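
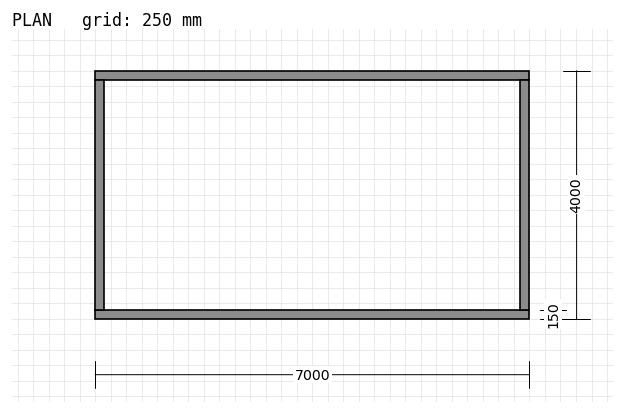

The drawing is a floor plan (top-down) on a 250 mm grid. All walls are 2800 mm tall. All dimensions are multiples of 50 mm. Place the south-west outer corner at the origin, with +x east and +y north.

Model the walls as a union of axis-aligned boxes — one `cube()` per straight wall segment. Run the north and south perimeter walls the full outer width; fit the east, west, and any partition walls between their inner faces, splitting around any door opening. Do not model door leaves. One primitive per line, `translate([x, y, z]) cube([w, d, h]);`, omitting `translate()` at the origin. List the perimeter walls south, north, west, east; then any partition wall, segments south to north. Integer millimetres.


cube([7000, 150, 2800]);
translate([0, 3850, 0]) cube([7000, 150, 2800]);
translate([0, 150, 0]) cube([150, 3700, 2800]);
translate([6850, 150, 0]) cube([150, 3700, 2800]);


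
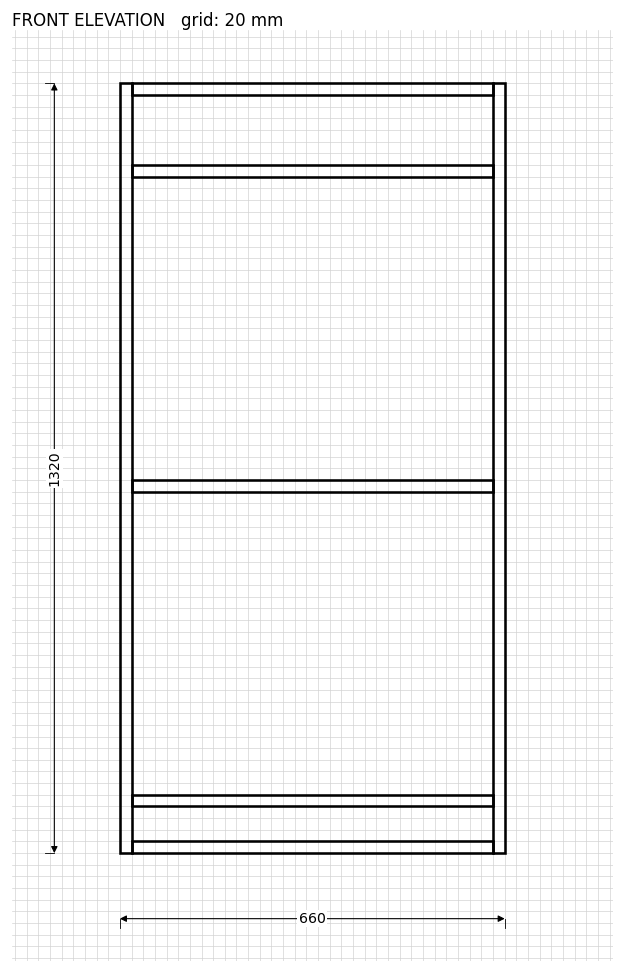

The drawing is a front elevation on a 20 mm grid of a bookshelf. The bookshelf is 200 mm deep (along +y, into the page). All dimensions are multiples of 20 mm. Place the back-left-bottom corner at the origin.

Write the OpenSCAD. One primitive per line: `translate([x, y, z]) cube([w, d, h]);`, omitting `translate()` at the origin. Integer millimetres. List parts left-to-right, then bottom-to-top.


cube([20, 200, 1320]);
translate([20, 0, 0]) cube([620, 200, 20]);
translate([20, 0, 80]) cube([620, 200, 20]);
translate([20, 0, 620]) cube([620, 200, 20]);
translate([20, 0, 1160]) cube([620, 200, 20]);
translate([20, 0, 1300]) cube([620, 200, 20]);
translate([640, 0, 0]) cube([20, 200, 1320]);


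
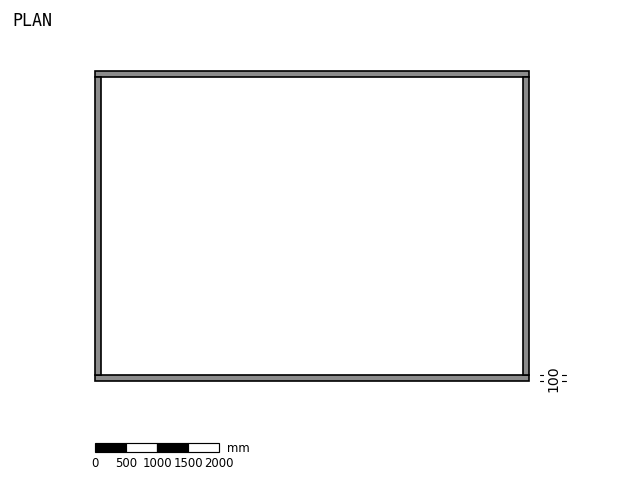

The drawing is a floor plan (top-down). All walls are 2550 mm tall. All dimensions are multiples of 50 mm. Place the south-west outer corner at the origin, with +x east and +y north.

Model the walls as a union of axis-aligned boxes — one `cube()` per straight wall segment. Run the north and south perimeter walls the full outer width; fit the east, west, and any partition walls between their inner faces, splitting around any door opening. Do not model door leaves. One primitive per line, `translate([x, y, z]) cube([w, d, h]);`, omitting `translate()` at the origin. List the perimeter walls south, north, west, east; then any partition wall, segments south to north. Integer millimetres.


cube([7000, 100, 2550]);
translate([0, 4900, 0]) cube([7000, 100, 2550]);
translate([0, 100, 0]) cube([100, 4800, 2550]);
translate([6900, 100, 0]) cube([100, 4800, 2550]);


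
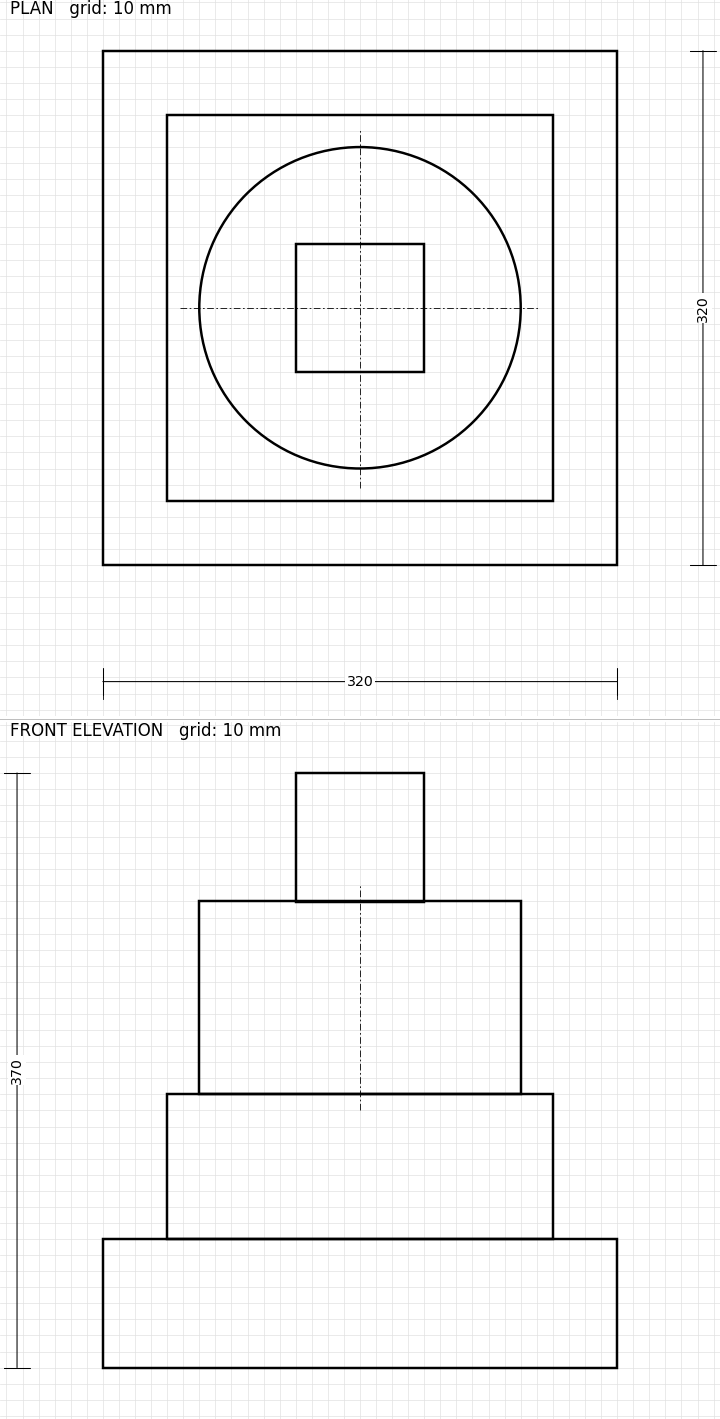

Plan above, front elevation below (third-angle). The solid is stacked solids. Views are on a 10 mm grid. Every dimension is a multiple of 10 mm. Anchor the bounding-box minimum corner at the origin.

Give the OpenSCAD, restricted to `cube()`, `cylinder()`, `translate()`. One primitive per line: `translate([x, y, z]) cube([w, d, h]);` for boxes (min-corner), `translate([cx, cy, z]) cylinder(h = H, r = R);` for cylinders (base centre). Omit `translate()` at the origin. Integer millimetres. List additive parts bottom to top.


cube([320, 320, 80]);
translate([40, 40, 80]) cube([240, 240, 90]);
translate([160, 160, 170]) cylinder(h = 120, r = 100);
translate([120, 120, 290]) cube([80, 80, 80]);


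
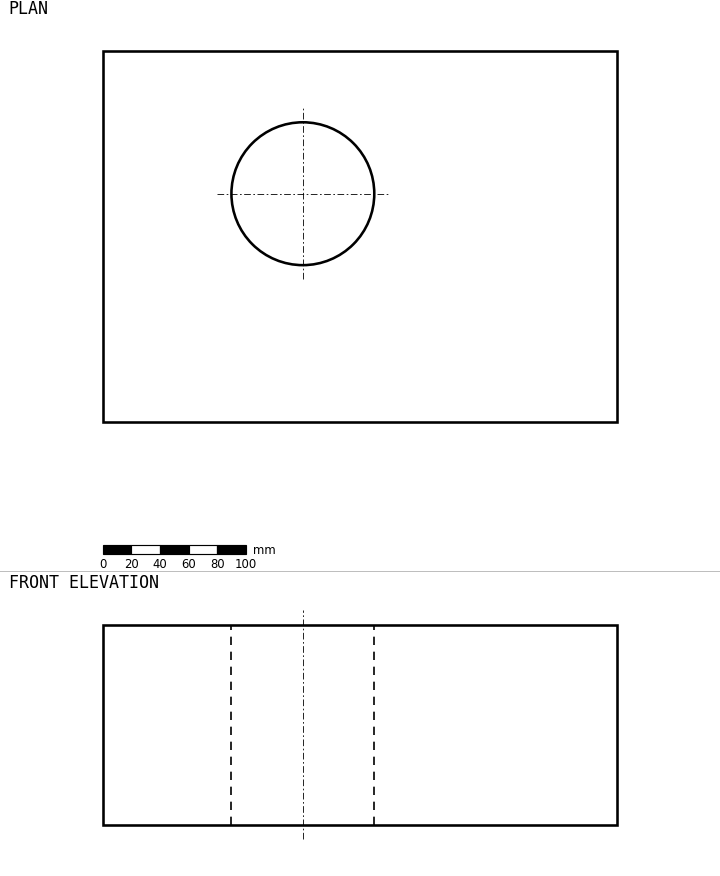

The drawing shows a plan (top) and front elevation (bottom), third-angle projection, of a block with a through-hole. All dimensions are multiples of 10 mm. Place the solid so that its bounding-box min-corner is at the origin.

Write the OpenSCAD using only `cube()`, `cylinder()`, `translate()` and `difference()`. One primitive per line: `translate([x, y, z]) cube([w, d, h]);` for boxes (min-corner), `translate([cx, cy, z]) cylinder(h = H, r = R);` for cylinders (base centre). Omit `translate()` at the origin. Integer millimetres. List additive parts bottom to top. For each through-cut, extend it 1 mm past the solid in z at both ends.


difference() {
  cube([360, 260, 140]);
  translate([140, 160, -1]) cylinder(h = 142, r = 50);
}


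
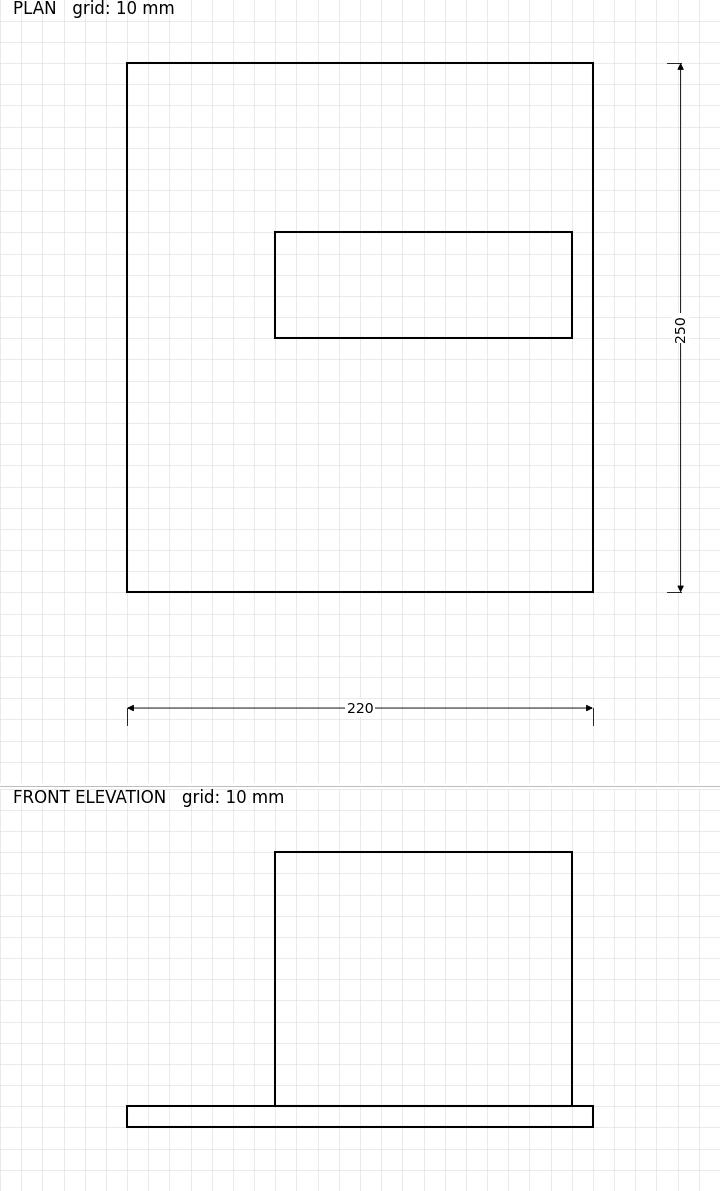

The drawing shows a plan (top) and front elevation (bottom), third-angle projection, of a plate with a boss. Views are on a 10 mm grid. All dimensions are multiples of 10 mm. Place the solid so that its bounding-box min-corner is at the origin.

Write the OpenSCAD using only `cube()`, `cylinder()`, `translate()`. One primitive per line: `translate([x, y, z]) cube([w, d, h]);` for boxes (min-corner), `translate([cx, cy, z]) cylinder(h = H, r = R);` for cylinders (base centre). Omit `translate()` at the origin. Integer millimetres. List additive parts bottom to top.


cube([220, 250, 10]);
translate([70, 120, 10]) cube([140, 50, 120]);


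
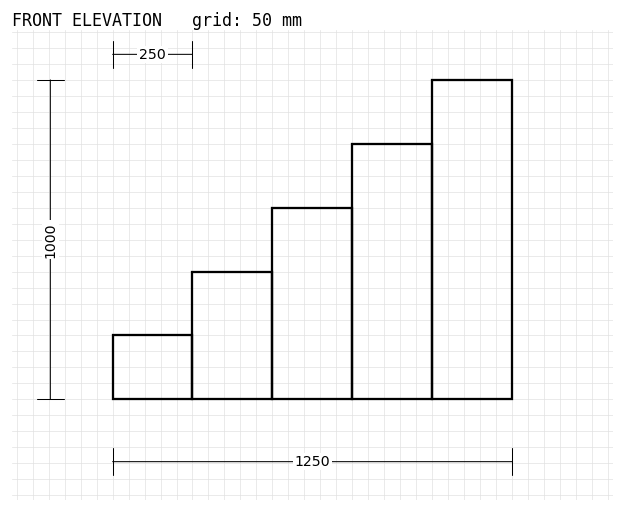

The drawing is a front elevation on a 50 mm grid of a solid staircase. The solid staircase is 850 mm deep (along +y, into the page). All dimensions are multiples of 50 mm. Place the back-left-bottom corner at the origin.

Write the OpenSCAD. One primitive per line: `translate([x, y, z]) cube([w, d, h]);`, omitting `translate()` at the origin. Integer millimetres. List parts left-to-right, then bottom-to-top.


cube([250, 850, 200]);
translate([250, 0, 0]) cube([250, 850, 400]);
translate([500, 0, 0]) cube([250, 850, 600]);
translate([750, 0, 0]) cube([250, 850, 800]);
translate([1000, 0, 0]) cube([250, 850, 1000]);


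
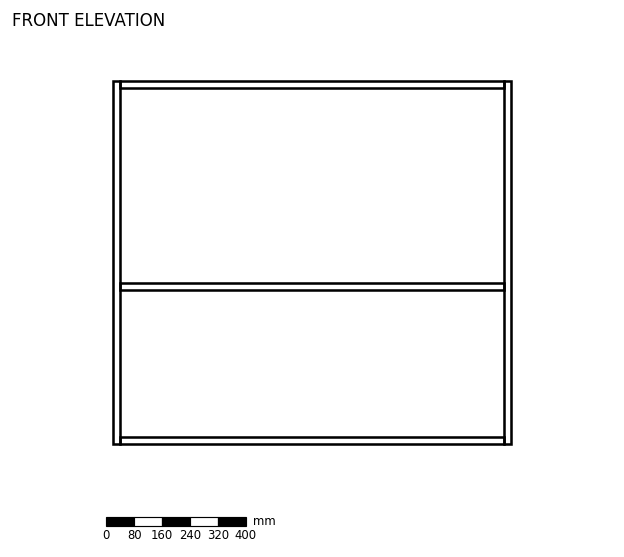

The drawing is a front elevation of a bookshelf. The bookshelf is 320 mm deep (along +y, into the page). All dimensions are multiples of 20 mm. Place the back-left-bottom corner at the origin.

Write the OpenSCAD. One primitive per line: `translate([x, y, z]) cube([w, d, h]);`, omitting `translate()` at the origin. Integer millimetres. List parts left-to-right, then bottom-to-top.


cube([20, 320, 1040]);
translate([20, 0, 0]) cube([1100, 320, 20]);
translate([20, 0, 440]) cube([1100, 320, 20]);
translate([20, 0, 1020]) cube([1100, 320, 20]);
translate([1120, 0, 0]) cube([20, 320, 1040]);


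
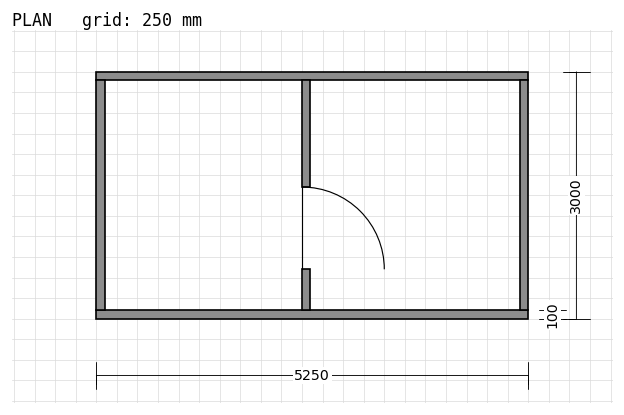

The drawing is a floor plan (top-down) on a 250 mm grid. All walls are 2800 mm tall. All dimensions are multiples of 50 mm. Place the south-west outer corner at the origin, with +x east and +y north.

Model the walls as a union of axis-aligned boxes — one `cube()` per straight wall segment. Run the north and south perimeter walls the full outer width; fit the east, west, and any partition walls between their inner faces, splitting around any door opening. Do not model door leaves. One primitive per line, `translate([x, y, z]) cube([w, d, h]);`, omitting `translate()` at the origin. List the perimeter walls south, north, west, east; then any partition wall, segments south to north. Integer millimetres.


cube([5250, 100, 2800]);
translate([0, 2900, 0]) cube([5250, 100, 2800]);
translate([0, 100, 0]) cube([100, 2800, 2800]);
translate([5150, 100, 0]) cube([100, 2800, 2800]);
translate([2500, 100, 0]) cube([100, 500, 2800]);
translate([2500, 1600, 0]) cube([100, 1300, 2800]);


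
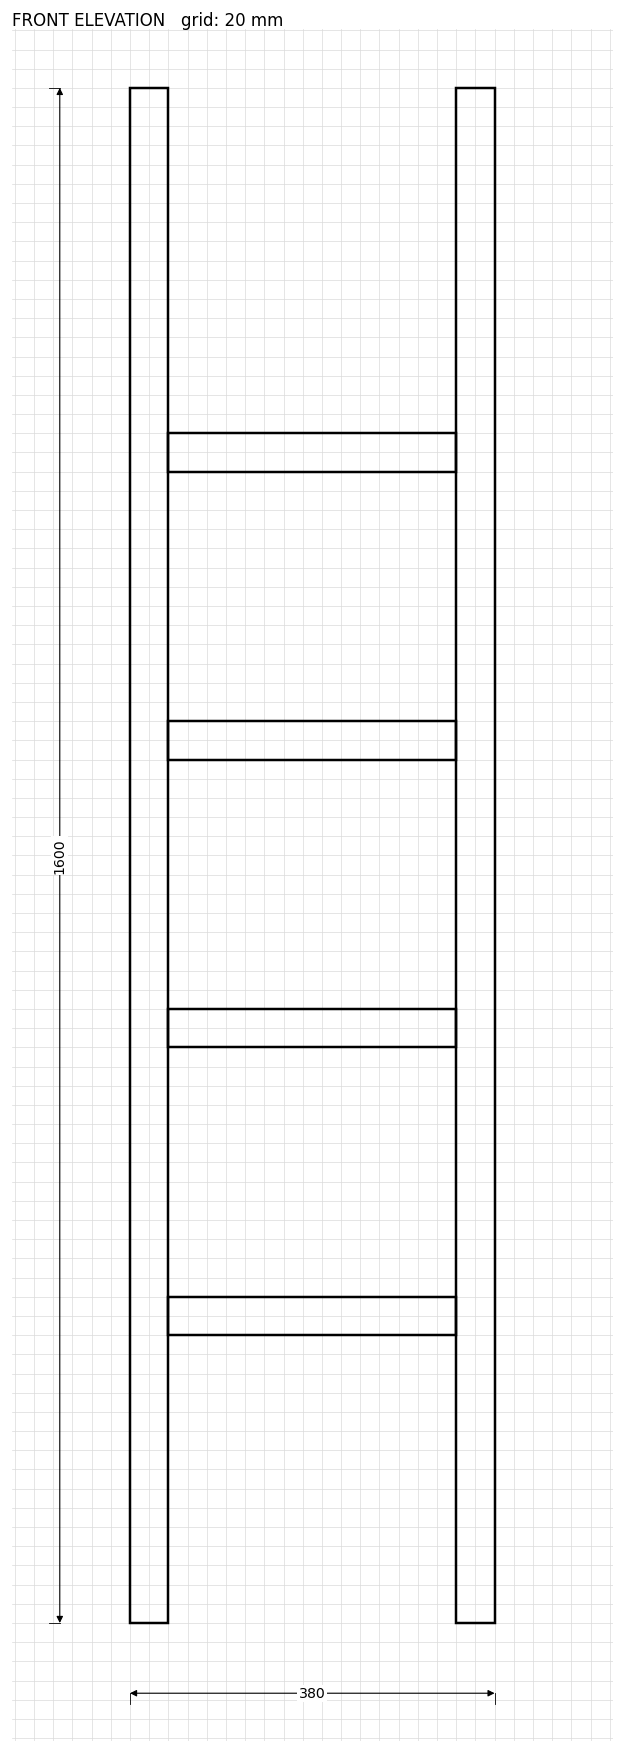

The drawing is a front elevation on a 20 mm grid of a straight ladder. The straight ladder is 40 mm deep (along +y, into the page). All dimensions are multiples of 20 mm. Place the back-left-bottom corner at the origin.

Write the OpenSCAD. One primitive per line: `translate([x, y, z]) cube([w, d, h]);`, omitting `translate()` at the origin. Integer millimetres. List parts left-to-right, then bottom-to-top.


cube([40, 40, 1600]);
translate([40, 0, 300]) cube([300, 40, 40]);
translate([40, 0, 600]) cube([300, 40, 40]);
translate([40, 0, 900]) cube([300, 40, 40]);
translate([40, 0, 1200]) cube([300, 40, 40]);
translate([340, 0, 0]) cube([40, 40, 1600]);


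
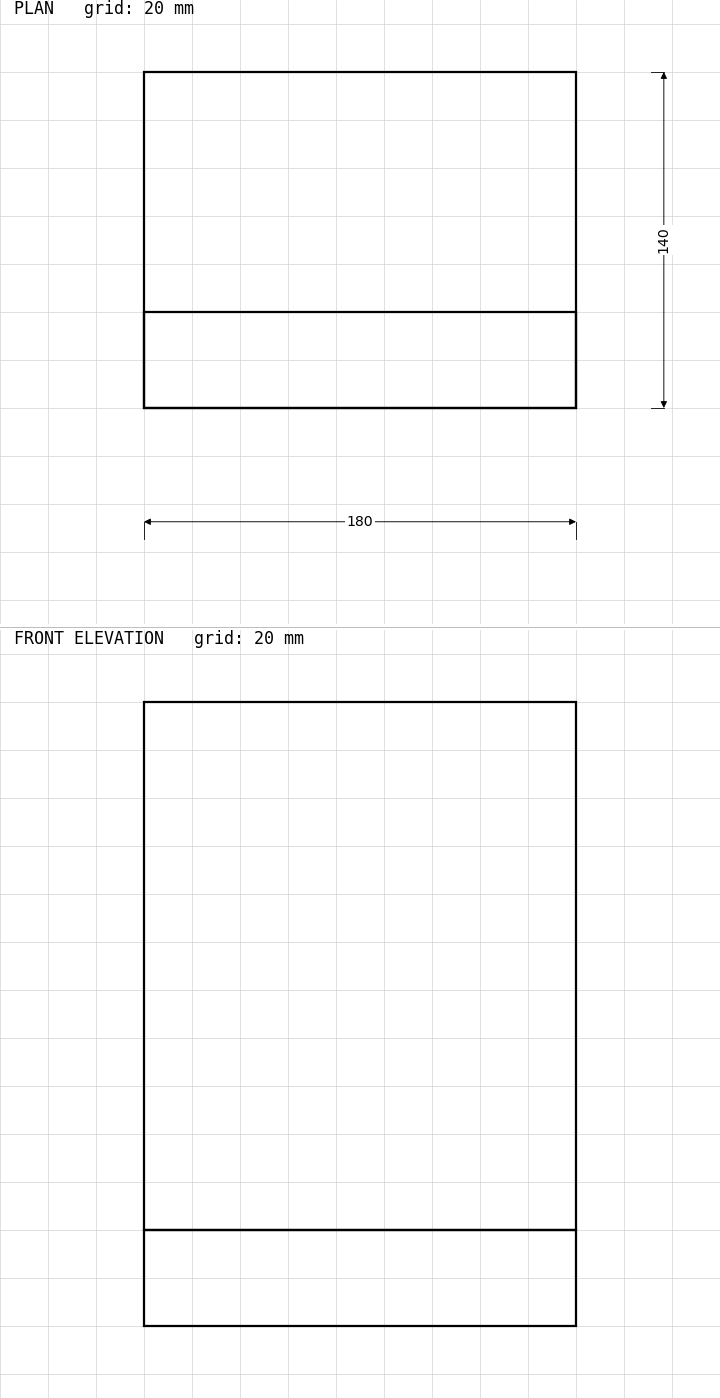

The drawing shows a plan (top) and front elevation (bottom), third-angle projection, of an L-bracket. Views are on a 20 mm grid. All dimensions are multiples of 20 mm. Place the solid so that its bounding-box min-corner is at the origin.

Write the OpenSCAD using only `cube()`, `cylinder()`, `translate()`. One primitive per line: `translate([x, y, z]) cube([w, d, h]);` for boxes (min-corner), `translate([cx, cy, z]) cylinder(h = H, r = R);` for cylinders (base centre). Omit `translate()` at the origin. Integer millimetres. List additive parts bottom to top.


cube([180, 140, 40]);
translate([0, 0, 40]) cube([180, 40, 220]);


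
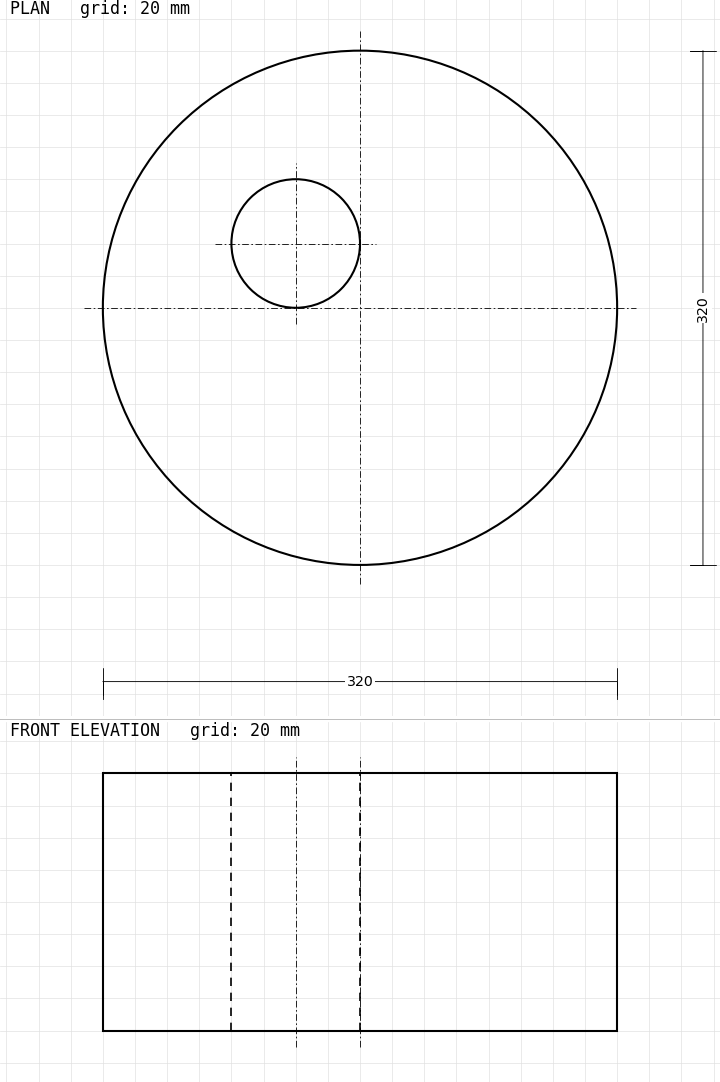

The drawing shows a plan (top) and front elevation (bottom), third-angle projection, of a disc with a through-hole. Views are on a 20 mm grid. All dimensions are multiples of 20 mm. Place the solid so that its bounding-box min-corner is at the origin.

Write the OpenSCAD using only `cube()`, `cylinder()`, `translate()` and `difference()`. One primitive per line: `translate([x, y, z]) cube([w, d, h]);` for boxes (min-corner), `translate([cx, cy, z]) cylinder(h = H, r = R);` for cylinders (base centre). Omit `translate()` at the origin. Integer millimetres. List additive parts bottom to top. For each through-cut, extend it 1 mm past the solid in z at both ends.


difference() {
  translate([160, 160, 0]) cylinder(h = 160, r = 160);
  translate([120, 200, -1]) cylinder(h = 162, r = 40);
}


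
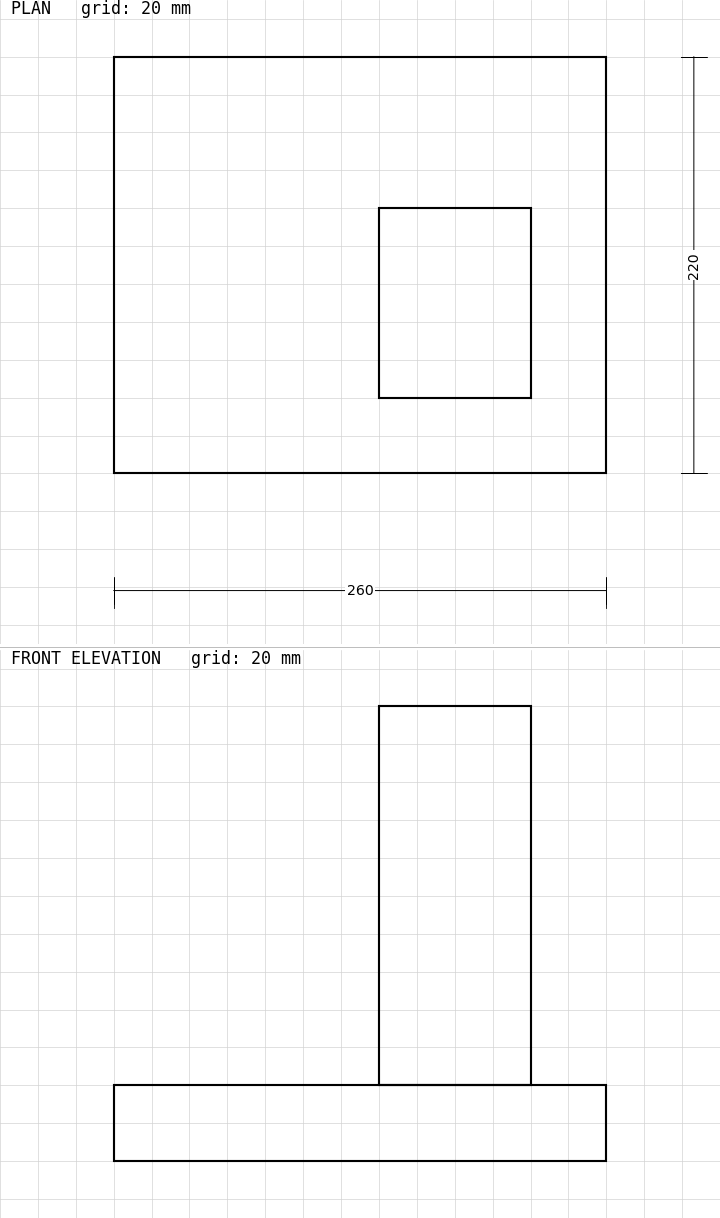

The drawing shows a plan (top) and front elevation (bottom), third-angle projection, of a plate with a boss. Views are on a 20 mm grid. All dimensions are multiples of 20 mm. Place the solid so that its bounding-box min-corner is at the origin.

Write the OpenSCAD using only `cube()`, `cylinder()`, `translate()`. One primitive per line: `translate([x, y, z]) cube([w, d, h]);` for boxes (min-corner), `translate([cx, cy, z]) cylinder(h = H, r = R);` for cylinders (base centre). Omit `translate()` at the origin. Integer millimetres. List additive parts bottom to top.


cube([260, 220, 40]);
translate([140, 40, 40]) cube([80, 100, 200]);


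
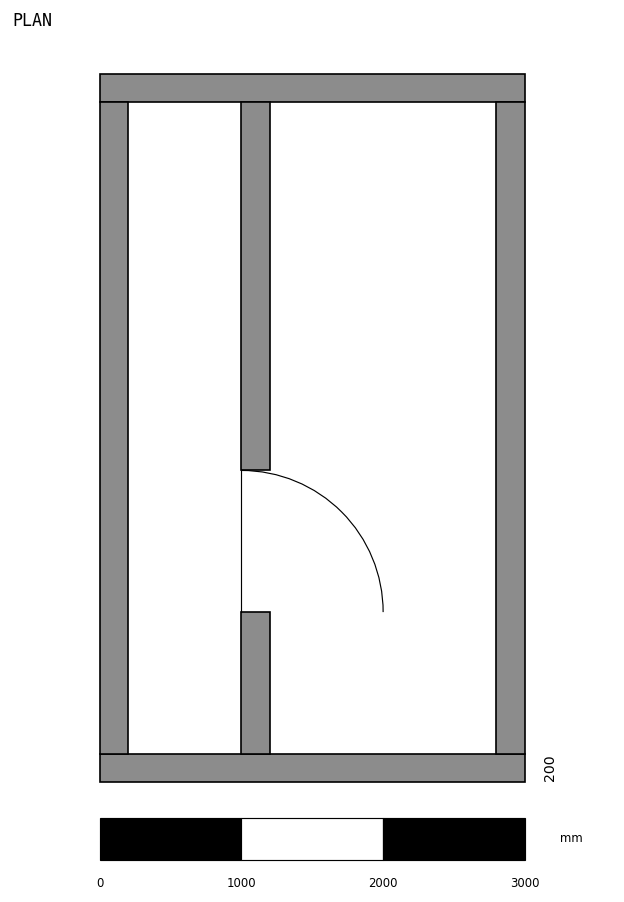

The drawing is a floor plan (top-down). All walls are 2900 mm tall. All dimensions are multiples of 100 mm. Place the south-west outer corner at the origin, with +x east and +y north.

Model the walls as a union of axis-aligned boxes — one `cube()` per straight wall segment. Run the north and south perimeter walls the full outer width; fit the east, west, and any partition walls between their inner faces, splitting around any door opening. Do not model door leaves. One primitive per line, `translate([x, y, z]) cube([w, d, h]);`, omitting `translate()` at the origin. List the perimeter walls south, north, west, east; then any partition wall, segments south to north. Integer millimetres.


cube([3000, 200, 2900]);
translate([0, 4800, 0]) cube([3000, 200, 2900]);
translate([0, 200, 0]) cube([200, 4600, 2900]);
translate([2800, 200, 0]) cube([200, 4600, 2900]);
translate([1000, 200, 0]) cube([200, 1000, 2900]);
translate([1000, 2200, 0]) cube([200, 2600, 2900]);


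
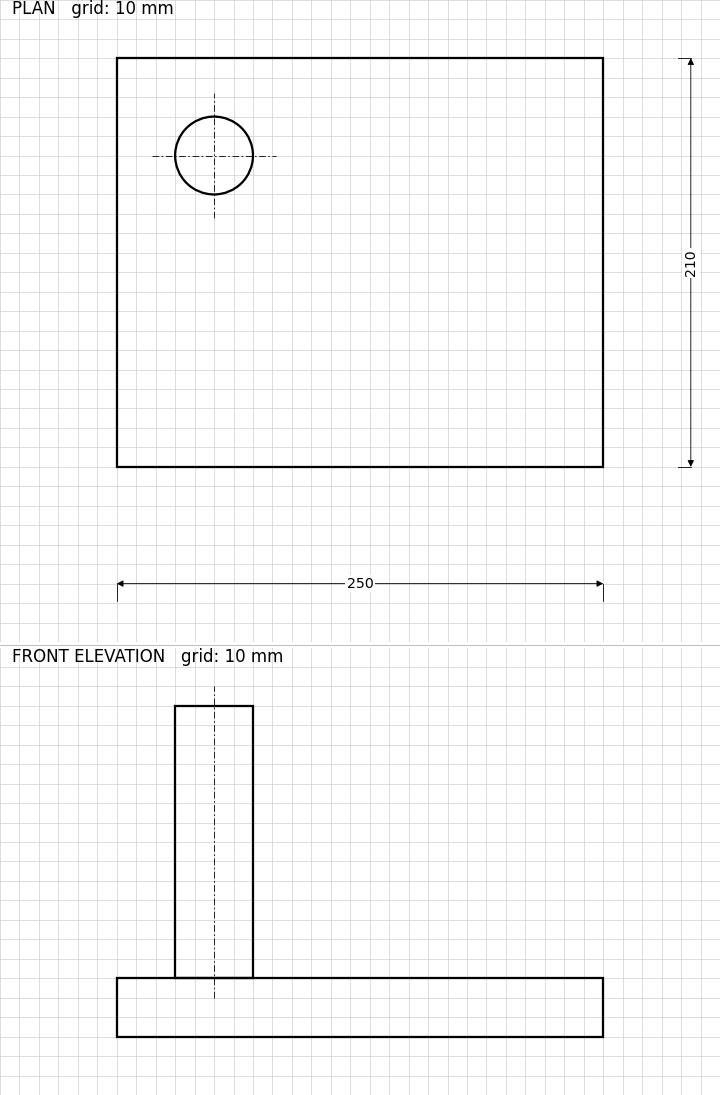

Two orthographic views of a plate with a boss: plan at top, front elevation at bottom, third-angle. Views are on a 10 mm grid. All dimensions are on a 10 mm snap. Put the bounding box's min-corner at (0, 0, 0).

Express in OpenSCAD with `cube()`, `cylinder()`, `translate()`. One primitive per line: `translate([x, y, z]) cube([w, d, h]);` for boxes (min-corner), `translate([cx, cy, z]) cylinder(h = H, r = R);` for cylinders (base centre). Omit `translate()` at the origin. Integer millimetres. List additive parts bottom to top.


cube([250, 210, 30]);
translate([50, 160, 30]) cylinder(h = 140, r = 20);


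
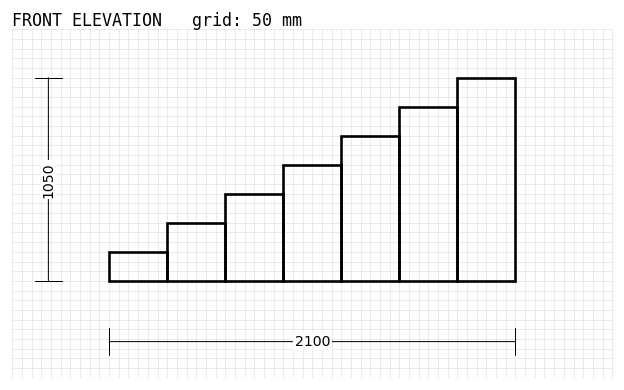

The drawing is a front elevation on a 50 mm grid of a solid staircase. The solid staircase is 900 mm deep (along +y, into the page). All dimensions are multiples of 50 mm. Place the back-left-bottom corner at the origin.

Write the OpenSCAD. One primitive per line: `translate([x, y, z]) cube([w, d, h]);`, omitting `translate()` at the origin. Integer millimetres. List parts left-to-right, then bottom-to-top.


cube([300, 900, 150]);
translate([300, 0, 0]) cube([300, 900, 300]);
translate([600, 0, 0]) cube([300, 900, 450]);
translate([900, 0, 0]) cube([300, 900, 600]);
translate([1200, 0, 0]) cube([300, 900, 750]);
translate([1500, 0, 0]) cube([300, 900, 900]);
translate([1800, 0, 0]) cube([300, 900, 1050]);


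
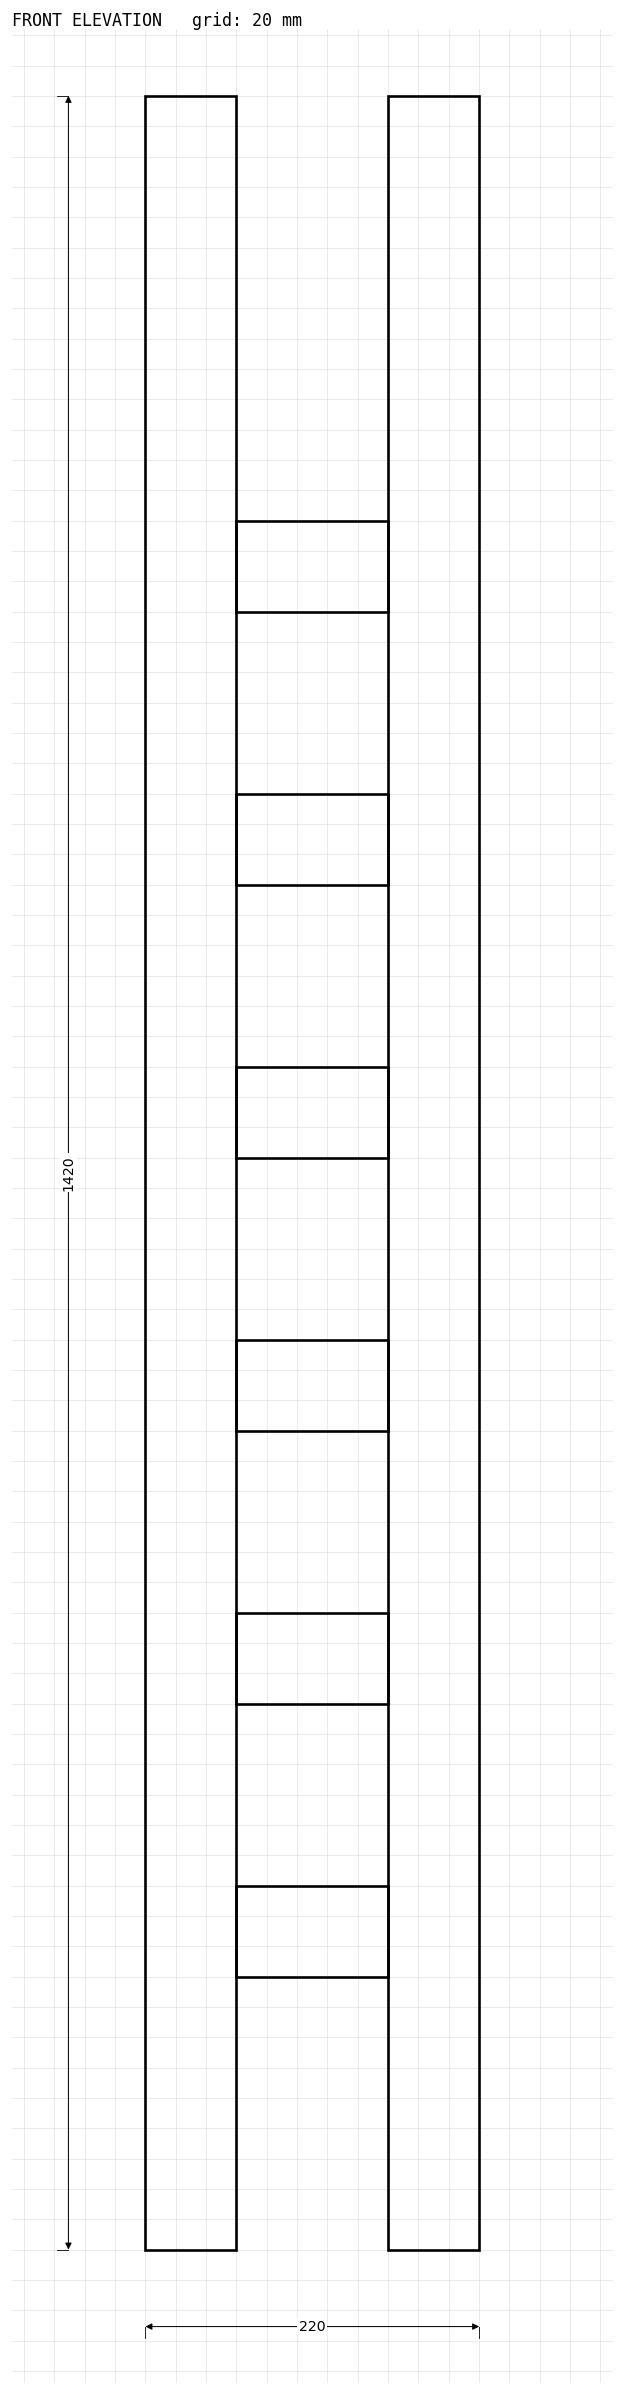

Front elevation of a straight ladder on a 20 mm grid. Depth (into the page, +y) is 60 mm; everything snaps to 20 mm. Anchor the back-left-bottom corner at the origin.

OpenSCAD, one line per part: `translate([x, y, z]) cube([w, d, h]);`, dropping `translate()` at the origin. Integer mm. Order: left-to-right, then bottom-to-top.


cube([60, 60, 1420]);
translate([60, 0, 180]) cube([100, 60, 60]);
translate([60, 0, 360]) cube([100, 60, 60]);
translate([60, 0, 540]) cube([100, 60, 60]);
translate([60, 0, 720]) cube([100, 60, 60]);
translate([60, 0, 900]) cube([100, 60, 60]);
translate([60, 0, 1080]) cube([100, 60, 60]);
translate([160, 0, 0]) cube([60, 60, 1420]);


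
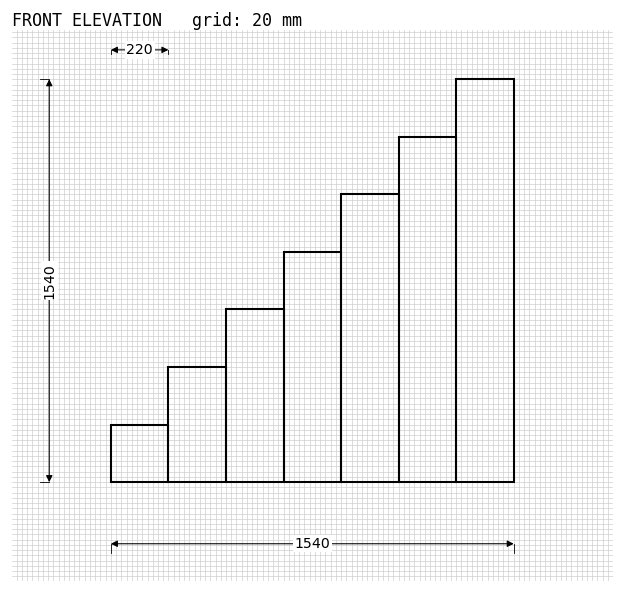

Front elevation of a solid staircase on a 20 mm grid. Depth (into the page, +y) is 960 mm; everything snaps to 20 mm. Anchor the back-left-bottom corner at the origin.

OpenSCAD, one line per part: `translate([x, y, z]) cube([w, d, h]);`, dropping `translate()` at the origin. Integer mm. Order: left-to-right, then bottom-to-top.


cube([220, 960, 220]);
translate([220, 0, 0]) cube([220, 960, 440]);
translate([440, 0, 0]) cube([220, 960, 660]);
translate([660, 0, 0]) cube([220, 960, 880]);
translate([880, 0, 0]) cube([220, 960, 1100]);
translate([1100, 0, 0]) cube([220, 960, 1320]);
translate([1320, 0, 0]) cube([220, 960, 1540]);


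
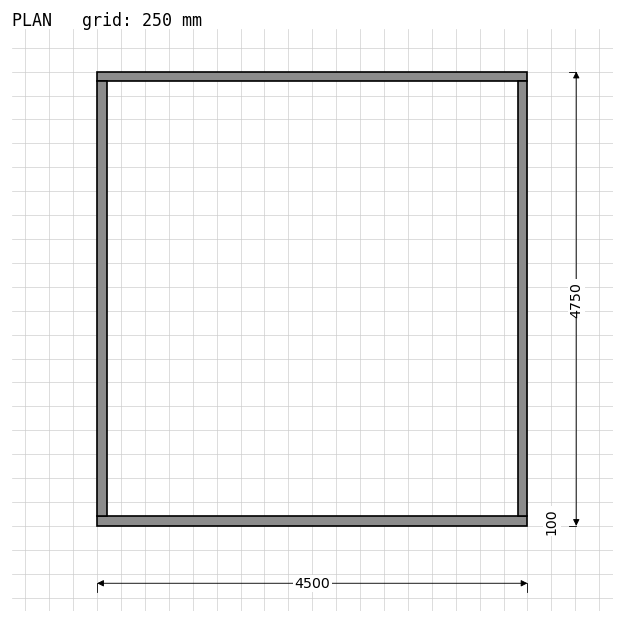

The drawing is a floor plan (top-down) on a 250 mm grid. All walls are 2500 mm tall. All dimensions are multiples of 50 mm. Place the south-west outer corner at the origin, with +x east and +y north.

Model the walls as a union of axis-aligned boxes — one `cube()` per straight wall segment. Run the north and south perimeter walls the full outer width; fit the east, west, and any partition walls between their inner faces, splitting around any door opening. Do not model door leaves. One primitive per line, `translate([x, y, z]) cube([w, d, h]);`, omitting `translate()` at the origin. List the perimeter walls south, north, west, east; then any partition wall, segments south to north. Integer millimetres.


cube([4500, 100, 2500]);
translate([0, 4650, 0]) cube([4500, 100, 2500]);
translate([0, 100, 0]) cube([100, 4550, 2500]);
translate([4400, 100, 0]) cube([100, 4550, 2500]);


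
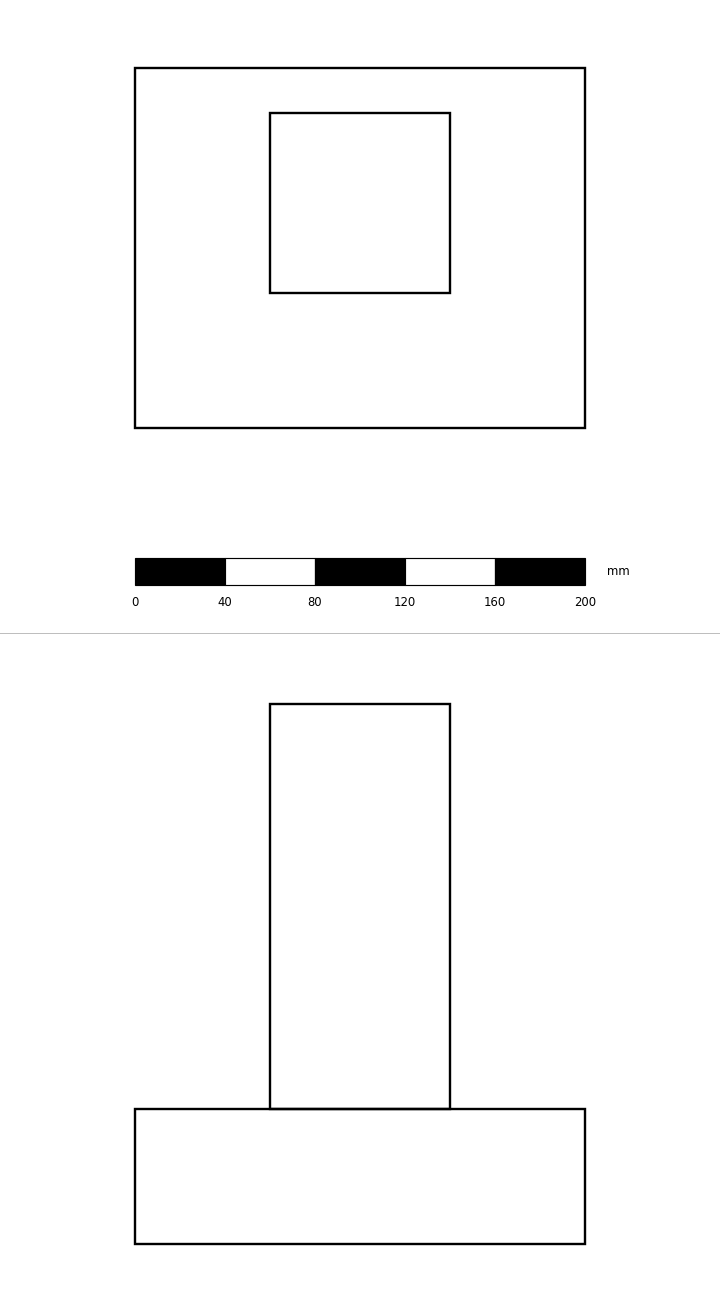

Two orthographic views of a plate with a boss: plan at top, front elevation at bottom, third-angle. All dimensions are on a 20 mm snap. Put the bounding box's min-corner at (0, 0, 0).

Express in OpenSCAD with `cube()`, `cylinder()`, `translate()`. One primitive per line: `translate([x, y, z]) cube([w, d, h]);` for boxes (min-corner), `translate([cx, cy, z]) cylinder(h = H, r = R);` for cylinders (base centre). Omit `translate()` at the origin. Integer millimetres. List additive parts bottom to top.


cube([200, 160, 60]);
translate([60, 60, 60]) cube([80, 80, 180]);


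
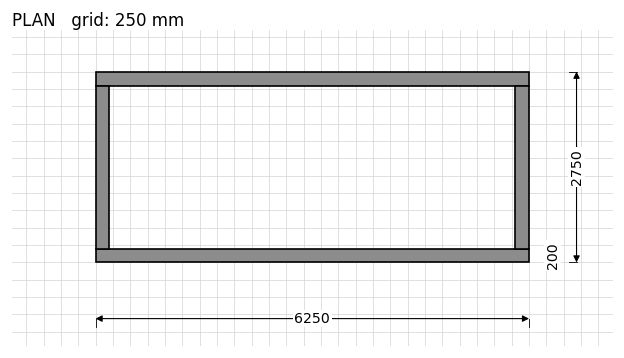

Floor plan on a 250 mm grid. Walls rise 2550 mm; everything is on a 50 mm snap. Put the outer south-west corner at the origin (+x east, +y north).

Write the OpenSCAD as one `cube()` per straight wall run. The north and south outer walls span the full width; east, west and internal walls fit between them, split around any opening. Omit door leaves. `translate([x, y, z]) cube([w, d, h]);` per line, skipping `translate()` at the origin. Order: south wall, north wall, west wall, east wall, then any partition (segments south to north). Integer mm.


cube([6250, 200, 2550]);
translate([0, 2550, 0]) cube([6250, 200, 2550]);
translate([0, 200, 0]) cube([200, 2350, 2550]);
translate([6050, 200, 0]) cube([200, 2350, 2550]);


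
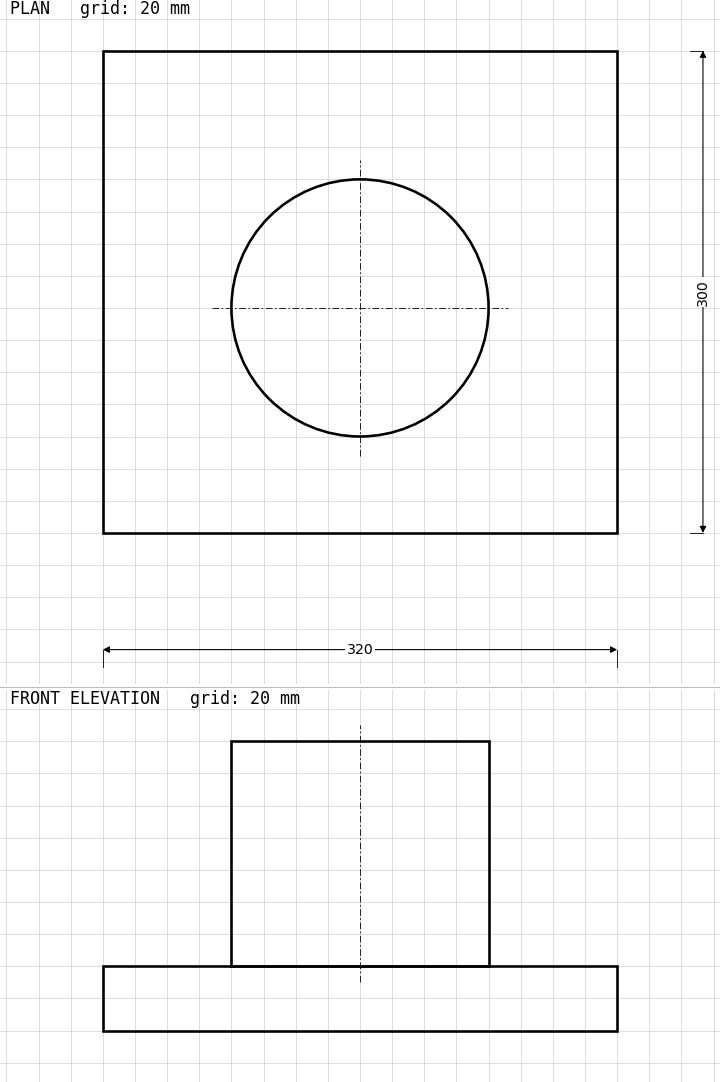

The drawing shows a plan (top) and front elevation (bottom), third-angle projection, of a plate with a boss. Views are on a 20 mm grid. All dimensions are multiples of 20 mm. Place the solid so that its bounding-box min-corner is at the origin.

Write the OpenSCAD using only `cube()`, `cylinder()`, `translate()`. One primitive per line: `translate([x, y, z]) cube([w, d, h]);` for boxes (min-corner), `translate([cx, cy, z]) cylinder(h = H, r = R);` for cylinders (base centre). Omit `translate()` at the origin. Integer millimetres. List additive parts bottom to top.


cube([320, 300, 40]);
translate([160, 140, 40]) cylinder(h = 140, r = 80);


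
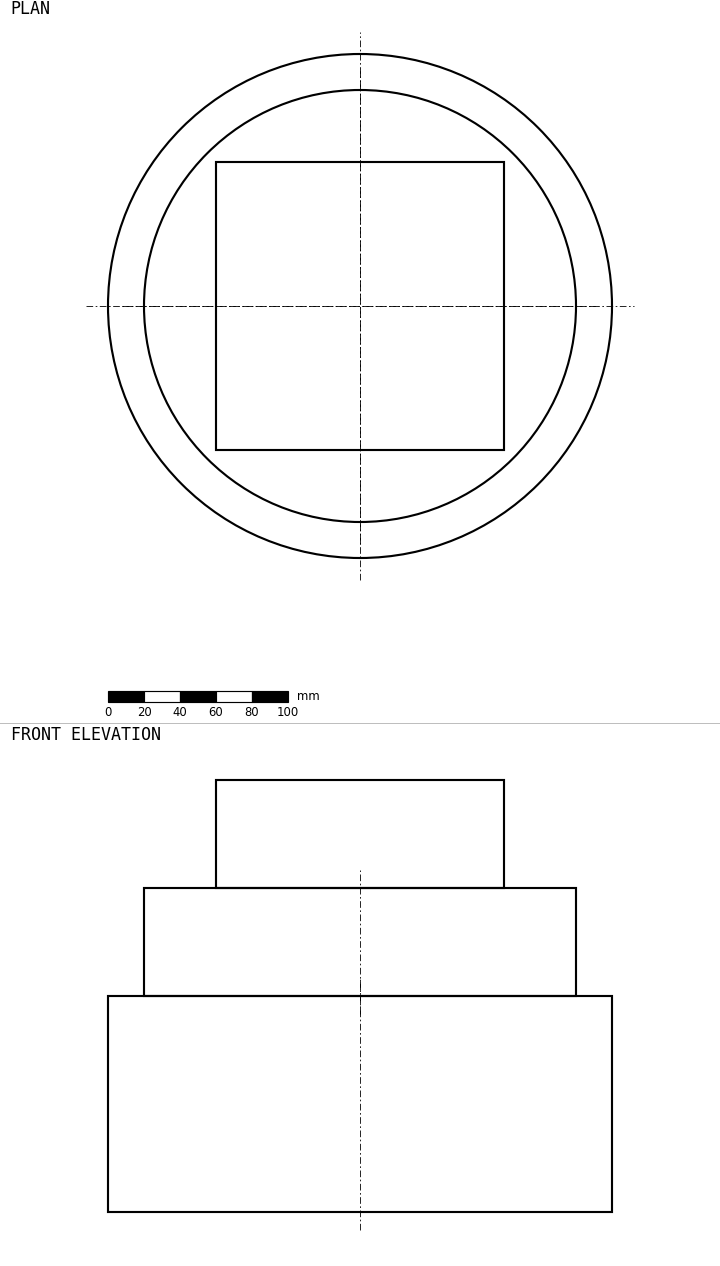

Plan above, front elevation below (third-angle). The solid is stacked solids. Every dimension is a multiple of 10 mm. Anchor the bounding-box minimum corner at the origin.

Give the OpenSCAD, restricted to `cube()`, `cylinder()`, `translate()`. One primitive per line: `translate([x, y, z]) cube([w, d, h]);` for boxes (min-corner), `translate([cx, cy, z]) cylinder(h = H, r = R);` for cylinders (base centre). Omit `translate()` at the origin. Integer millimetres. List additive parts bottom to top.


translate([140, 140, 0]) cylinder(h = 120, r = 140);
translate([140, 140, 120]) cylinder(h = 60, r = 120);
translate([60, 60, 180]) cube([160, 160, 60]);


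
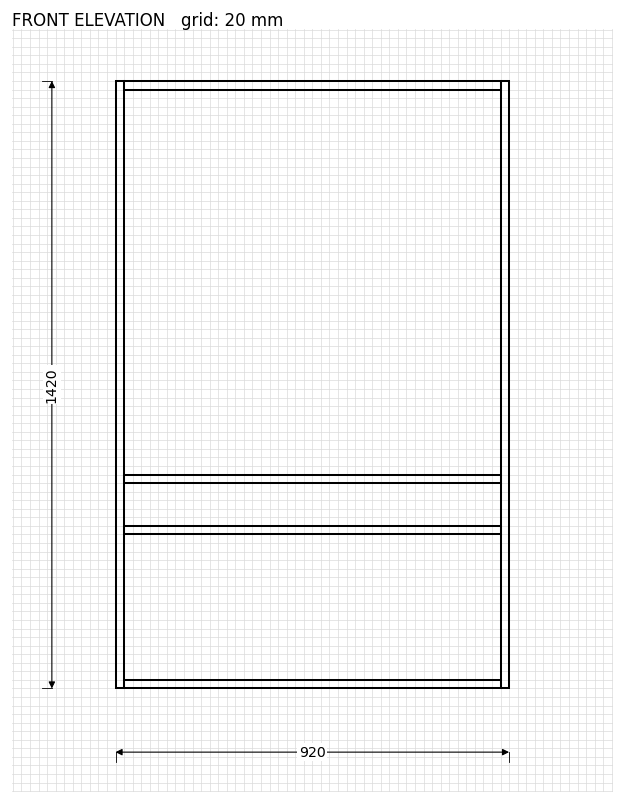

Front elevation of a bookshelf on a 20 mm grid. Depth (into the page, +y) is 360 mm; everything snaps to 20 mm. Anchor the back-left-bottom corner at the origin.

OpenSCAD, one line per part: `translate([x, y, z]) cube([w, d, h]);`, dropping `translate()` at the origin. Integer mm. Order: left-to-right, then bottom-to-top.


cube([20, 360, 1420]);
translate([20, 0, 0]) cube([880, 360, 20]);
translate([20, 0, 360]) cube([880, 360, 20]);
translate([20, 0, 480]) cube([880, 360, 20]);
translate([20, 0, 1400]) cube([880, 360, 20]);
translate([900, 0, 0]) cube([20, 360, 1420]);


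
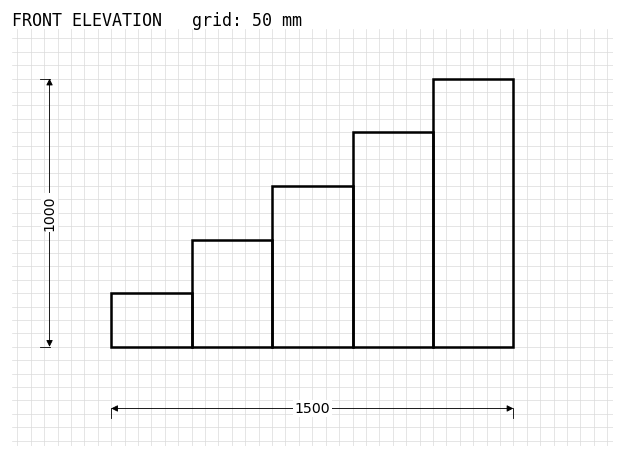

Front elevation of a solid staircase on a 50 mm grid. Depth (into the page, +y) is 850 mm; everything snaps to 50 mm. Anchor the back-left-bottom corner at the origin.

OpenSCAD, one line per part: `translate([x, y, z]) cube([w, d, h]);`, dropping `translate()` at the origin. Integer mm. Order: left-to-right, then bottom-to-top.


cube([300, 850, 200]);
translate([300, 0, 0]) cube([300, 850, 400]);
translate([600, 0, 0]) cube([300, 850, 600]);
translate([900, 0, 0]) cube([300, 850, 800]);
translate([1200, 0, 0]) cube([300, 850, 1000]);


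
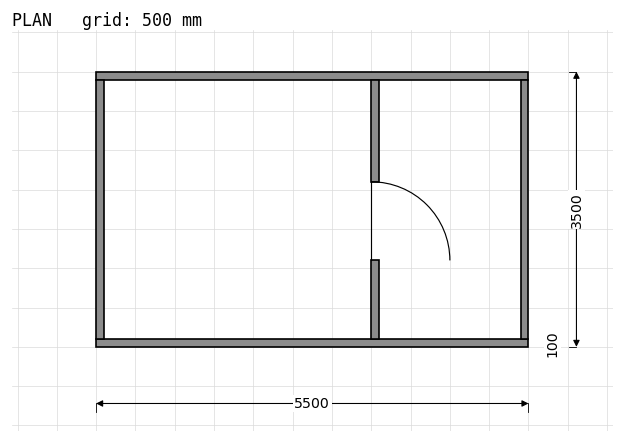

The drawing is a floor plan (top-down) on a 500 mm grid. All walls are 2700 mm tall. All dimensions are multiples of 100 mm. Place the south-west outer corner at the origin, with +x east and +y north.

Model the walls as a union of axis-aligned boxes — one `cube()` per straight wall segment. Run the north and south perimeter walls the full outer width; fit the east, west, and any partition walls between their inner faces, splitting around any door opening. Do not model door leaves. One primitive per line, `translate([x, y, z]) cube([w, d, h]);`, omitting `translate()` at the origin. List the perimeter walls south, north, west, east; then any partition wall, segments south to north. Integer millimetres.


cube([5500, 100, 2700]);
translate([0, 3400, 0]) cube([5500, 100, 2700]);
translate([0, 100, 0]) cube([100, 3300, 2700]);
translate([5400, 100, 0]) cube([100, 3300, 2700]);
translate([3500, 100, 0]) cube([100, 1000, 2700]);
translate([3500, 2100, 0]) cube([100, 1300, 2700]);


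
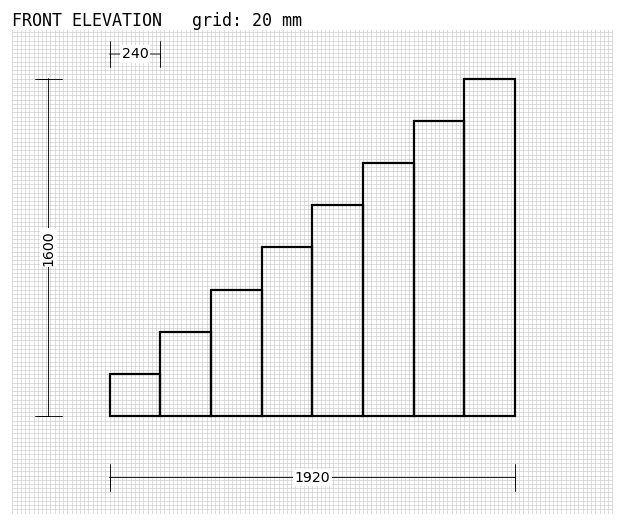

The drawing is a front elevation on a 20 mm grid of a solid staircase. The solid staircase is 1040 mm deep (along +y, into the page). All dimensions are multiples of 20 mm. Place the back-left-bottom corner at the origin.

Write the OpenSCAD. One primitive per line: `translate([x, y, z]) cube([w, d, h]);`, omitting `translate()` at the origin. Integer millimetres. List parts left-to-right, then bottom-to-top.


cube([240, 1040, 200]);
translate([240, 0, 0]) cube([240, 1040, 400]);
translate([480, 0, 0]) cube([240, 1040, 600]);
translate([720, 0, 0]) cube([240, 1040, 800]);
translate([960, 0, 0]) cube([240, 1040, 1000]);
translate([1200, 0, 0]) cube([240, 1040, 1200]);
translate([1440, 0, 0]) cube([240, 1040, 1400]);
translate([1680, 0, 0]) cube([240, 1040, 1600]);


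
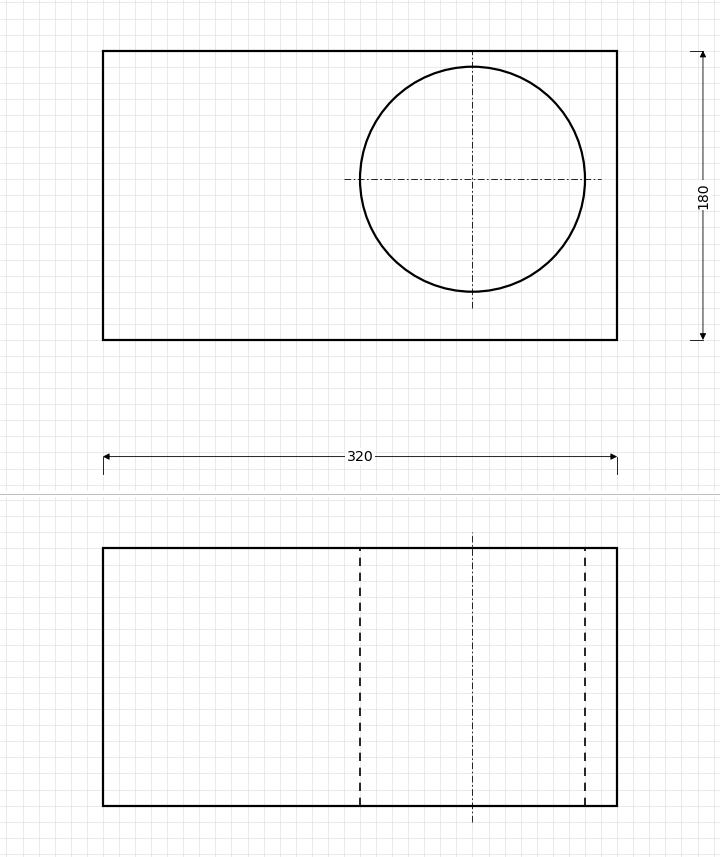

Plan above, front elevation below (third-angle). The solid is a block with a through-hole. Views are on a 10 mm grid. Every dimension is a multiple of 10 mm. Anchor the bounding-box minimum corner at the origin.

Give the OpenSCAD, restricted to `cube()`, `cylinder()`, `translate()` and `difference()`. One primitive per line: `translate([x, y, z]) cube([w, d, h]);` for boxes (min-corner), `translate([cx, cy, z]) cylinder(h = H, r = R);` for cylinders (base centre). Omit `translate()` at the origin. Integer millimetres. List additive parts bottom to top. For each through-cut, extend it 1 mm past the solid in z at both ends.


difference() {
  cube([320, 180, 160]);
  translate([230, 100, -1]) cylinder(h = 162, r = 70);
}


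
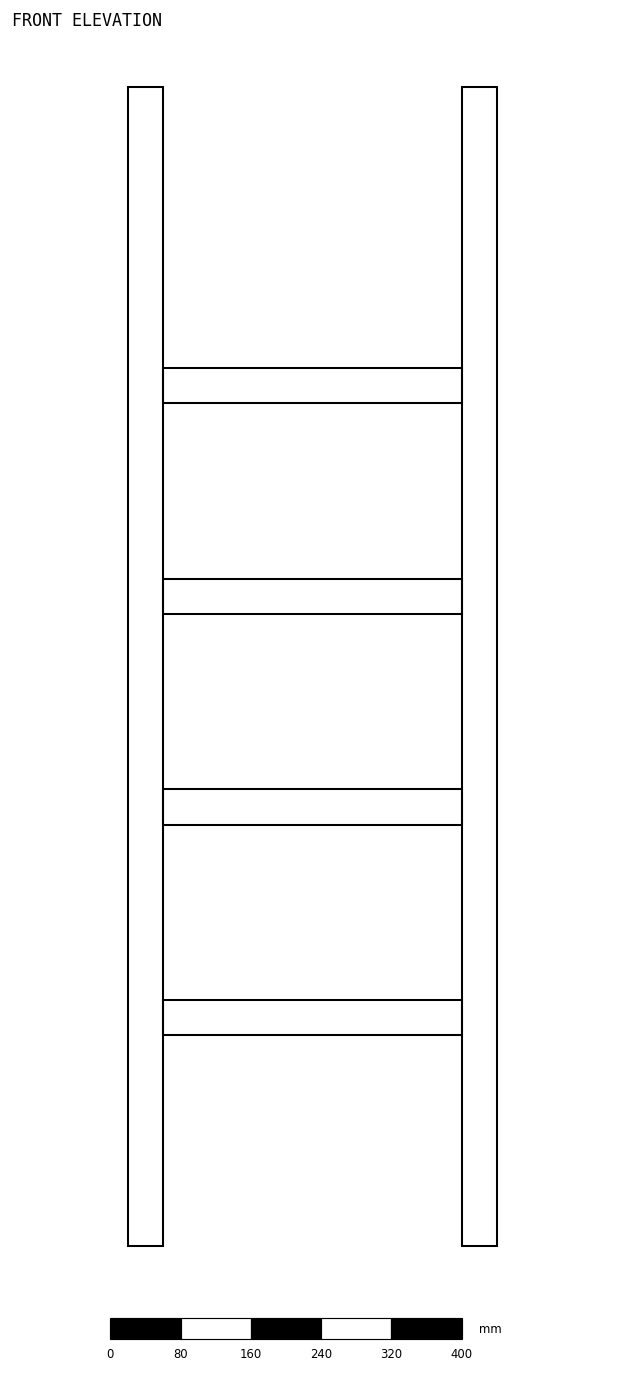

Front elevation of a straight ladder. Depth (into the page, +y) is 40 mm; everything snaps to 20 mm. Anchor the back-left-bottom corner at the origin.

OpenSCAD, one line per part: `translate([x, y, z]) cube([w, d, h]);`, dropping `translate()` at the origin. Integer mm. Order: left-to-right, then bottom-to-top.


cube([40, 40, 1320]);
translate([40, 0, 240]) cube([340, 40, 40]);
translate([40, 0, 480]) cube([340, 40, 40]);
translate([40, 0, 720]) cube([340, 40, 40]);
translate([40, 0, 960]) cube([340, 40, 40]);
translate([380, 0, 0]) cube([40, 40, 1320]);


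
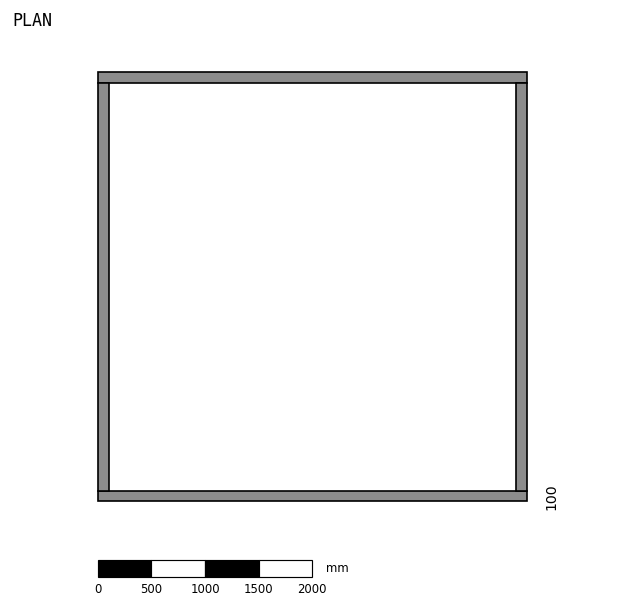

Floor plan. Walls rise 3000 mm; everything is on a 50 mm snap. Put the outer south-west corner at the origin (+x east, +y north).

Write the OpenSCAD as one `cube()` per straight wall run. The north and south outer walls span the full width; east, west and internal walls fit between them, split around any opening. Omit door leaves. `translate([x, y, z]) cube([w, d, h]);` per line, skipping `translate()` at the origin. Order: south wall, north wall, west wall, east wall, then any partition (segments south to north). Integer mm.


cube([4000, 100, 3000]);
translate([0, 3900, 0]) cube([4000, 100, 3000]);
translate([0, 100, 0]) cube([100, 3800, 3000]);
translate([3900, 100, 0]) cube([100, 3800, 3000]);


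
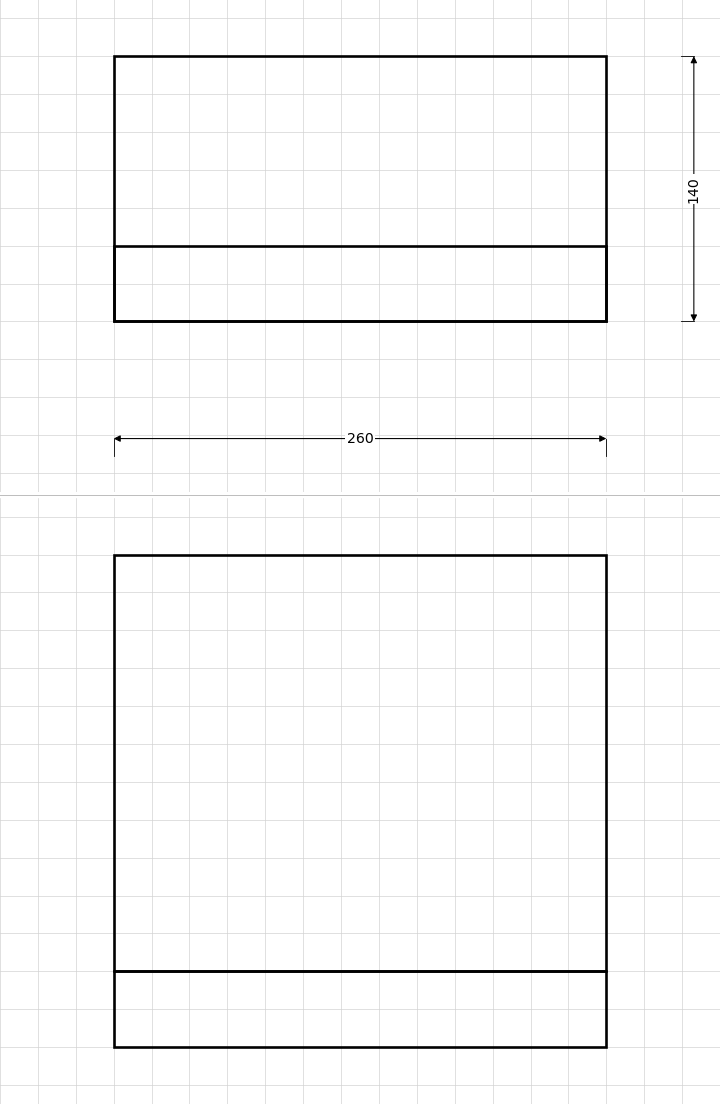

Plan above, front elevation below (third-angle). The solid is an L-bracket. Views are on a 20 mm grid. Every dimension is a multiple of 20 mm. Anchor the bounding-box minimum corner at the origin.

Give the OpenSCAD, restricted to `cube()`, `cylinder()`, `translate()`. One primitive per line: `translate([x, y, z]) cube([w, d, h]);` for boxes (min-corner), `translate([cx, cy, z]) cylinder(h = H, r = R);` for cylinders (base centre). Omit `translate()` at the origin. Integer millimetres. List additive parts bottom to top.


cube([260, 140, 40]);
translate([0, 0, 40]) cube([260, 40, 220]);


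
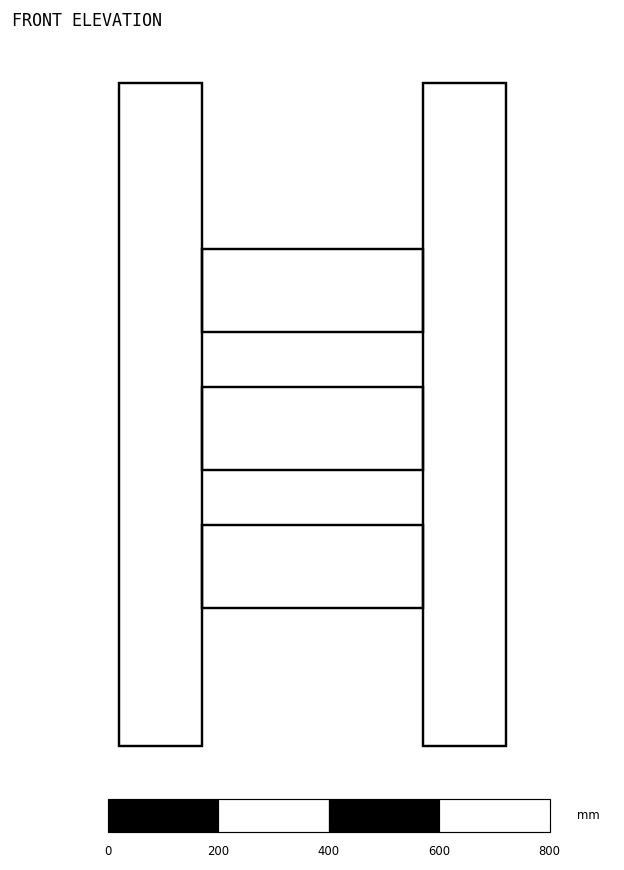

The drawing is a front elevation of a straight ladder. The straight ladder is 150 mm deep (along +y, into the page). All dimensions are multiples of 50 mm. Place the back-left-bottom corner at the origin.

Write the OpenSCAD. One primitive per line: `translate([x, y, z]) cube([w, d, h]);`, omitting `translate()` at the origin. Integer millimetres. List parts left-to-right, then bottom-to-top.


cube([150, 150, 1200]);
translate([150, 0, 250]) cube([400, 150, 150]);
translate([150, 0, 500]) cube([400, 150, 150]);
translate([150, 0, 750]) cube([400, 150, 150]);
translate([550, 0, 0]) cube([150, 150, 1200]);


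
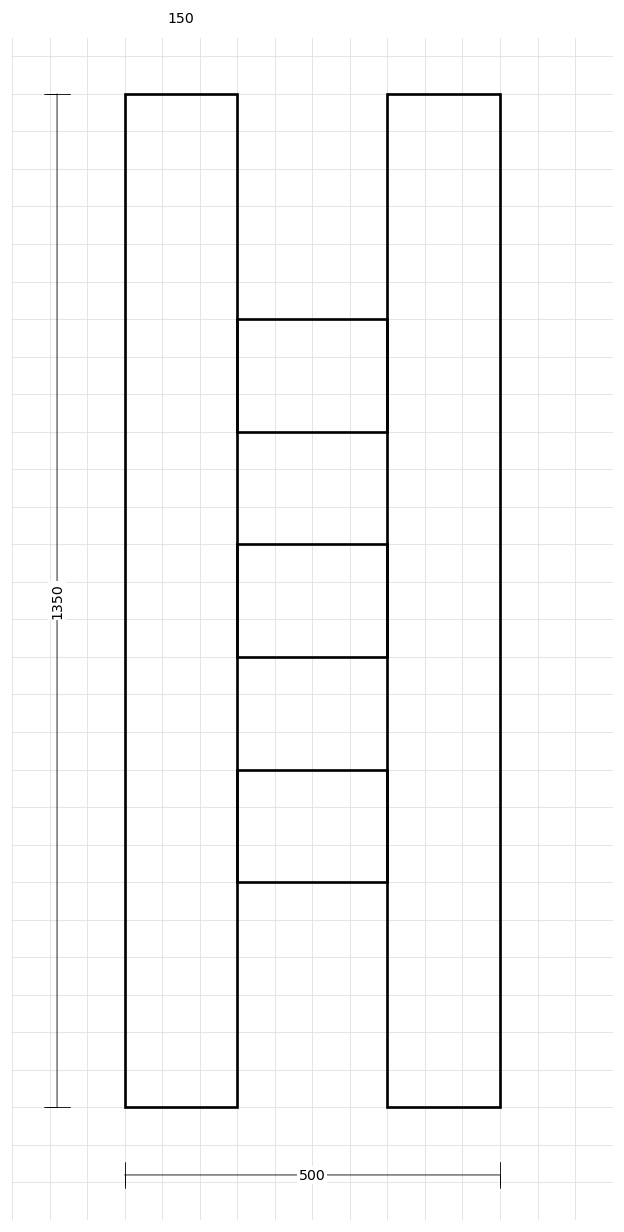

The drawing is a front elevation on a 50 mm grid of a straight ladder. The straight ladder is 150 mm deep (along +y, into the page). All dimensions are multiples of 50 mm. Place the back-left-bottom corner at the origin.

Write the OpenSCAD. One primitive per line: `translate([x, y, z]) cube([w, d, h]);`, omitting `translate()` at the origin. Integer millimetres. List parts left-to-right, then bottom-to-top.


cube([150, 150, 1350]);
translate([150, 0, 300]) cube([200, 150, 150]);
translate([150, 0, 600]) cube([200, 150, 150]);
translate([150, 0, 900]) cube([200, 150, 150]);
translate([350, 0, 0]) cube([150, 150, 1350]);


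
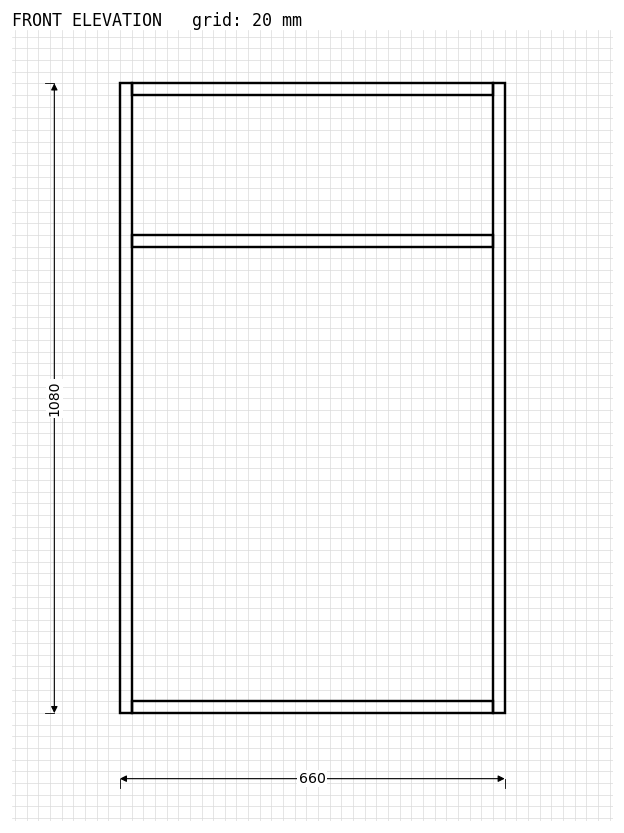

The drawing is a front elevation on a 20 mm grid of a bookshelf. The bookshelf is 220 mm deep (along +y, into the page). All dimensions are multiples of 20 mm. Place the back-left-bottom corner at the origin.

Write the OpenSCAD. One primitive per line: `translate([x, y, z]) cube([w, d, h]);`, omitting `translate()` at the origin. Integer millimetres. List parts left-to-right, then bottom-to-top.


cube([20, 220, 1080]);
translate([20, 0, 0]) cube([620, 220, 20]);
translate([20, 0, 800]) cube([620, 220, 20]);
translate([20, 0, 1060]) cube([620, 220, 20]);
translate([640, 0, 0]) cube([20, 220, 1080]);


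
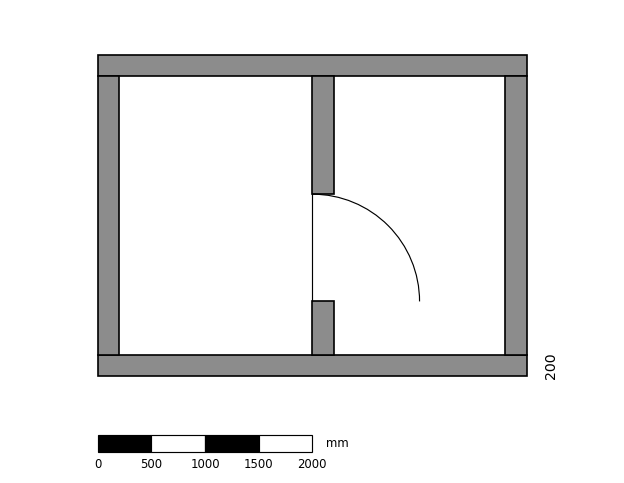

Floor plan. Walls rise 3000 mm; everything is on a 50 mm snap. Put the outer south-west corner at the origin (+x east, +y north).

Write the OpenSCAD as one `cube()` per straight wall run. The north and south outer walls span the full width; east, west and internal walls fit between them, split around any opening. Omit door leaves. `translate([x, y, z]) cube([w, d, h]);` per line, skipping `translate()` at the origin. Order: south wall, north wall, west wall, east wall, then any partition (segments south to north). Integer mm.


cube([4000, 200, 3000]);
translate([0, 2800, 0]) cube([4000, 200, 3000]);
translate([0, 200, 0]) cube([200, 2600, 3000]);
translate([3800, 200, 0]) cube([200, 2600, 3000]);
translate([2000, 200, 0]) cube([200, 500, 3000]);
translate([2000, 1700, 0]) cube([200, 1100, 3000]);


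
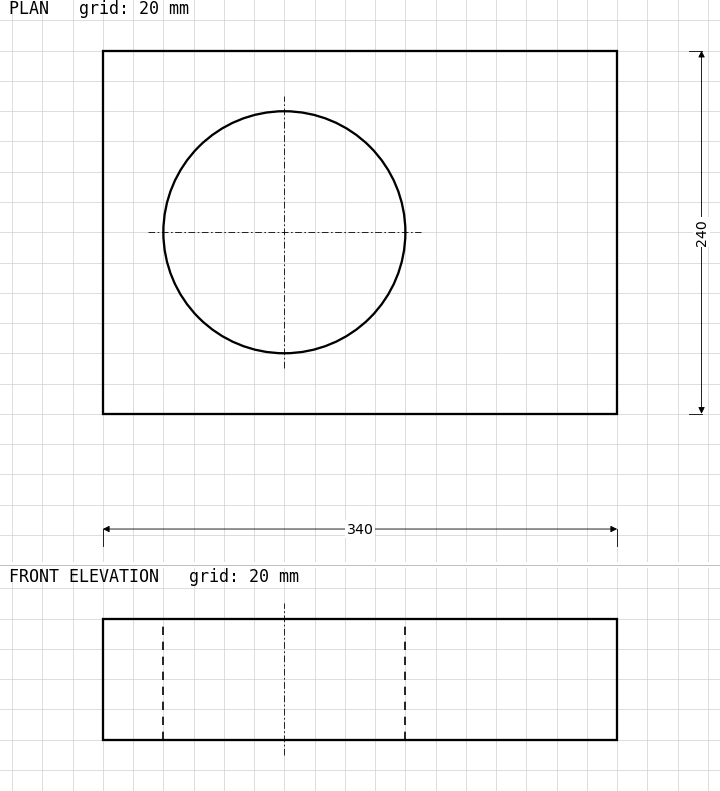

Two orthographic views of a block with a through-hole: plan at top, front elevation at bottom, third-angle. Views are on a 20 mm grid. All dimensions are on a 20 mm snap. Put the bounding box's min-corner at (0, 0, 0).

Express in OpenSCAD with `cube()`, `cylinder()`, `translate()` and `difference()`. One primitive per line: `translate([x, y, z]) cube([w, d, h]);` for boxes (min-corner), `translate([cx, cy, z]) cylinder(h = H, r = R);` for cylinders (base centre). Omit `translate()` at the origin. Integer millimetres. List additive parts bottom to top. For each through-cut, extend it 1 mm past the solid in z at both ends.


difference() {
  cube([340, 240, 80]);
  translate([120, 120, -1]) cylinder(h = 82, r = 80);
}
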